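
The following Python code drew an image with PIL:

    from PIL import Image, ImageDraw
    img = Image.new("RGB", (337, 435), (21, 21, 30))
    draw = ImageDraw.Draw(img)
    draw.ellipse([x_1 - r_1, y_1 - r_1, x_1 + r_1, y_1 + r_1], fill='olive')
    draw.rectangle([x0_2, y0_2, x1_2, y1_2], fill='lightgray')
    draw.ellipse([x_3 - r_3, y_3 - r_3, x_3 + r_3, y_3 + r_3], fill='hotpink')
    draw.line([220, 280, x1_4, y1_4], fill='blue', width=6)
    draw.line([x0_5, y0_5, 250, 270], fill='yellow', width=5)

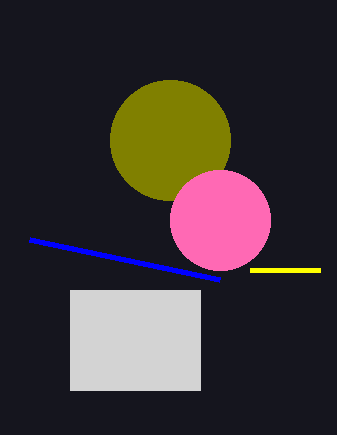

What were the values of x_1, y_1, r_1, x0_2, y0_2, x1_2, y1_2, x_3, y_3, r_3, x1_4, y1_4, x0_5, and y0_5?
x_1 = 170, y_1 = 140, r_1 = 60, x0_2 = 70, y0_2 = 290, x1_2 = 200, y1_2 = 390, x_3 = 220, y_3 = 220, r_3 = 50, x1_4 = 30, y1_4 = 240, x0_5 = 320, y0_5 = 270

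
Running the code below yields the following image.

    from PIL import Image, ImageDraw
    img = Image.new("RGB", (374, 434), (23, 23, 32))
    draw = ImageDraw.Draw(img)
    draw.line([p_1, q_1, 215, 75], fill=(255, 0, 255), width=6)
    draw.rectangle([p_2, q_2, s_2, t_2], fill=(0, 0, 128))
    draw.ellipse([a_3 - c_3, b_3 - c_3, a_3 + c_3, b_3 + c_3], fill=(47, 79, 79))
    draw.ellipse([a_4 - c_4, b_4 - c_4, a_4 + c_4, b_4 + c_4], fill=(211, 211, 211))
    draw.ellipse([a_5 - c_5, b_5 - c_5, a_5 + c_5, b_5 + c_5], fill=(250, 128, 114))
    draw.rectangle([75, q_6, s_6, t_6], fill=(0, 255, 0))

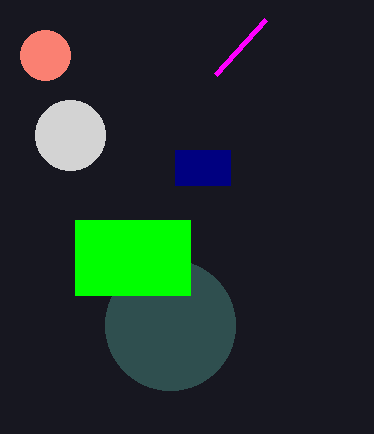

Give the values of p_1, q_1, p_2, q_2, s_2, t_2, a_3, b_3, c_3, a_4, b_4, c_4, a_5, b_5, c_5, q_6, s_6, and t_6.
p_1 = 265
q_1 = 20
p_2 = 175
q_2 = 150
s_2 = 230
t_2 = 185
a_3 = 170
b_3 = 325
c_3 = 65
a_4 = 70
b_4 = 135
c_4 = 35
a_5 = 45
b_5 = 55
c_5 = 25
q_6 = 220
s_6 = 190
t_6 = 295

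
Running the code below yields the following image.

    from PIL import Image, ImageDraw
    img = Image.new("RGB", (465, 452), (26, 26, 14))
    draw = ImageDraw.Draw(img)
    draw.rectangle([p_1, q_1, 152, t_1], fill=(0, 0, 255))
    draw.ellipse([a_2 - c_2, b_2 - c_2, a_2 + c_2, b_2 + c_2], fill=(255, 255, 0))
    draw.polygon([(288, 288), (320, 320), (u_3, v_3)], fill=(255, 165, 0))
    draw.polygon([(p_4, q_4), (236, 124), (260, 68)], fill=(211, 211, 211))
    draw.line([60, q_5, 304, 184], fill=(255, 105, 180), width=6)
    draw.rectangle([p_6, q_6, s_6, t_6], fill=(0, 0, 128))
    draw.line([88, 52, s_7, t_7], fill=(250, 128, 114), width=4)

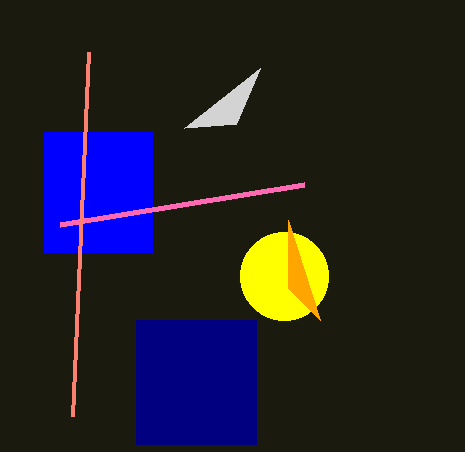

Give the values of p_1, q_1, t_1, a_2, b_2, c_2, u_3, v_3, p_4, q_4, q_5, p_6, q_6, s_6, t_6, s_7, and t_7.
p_1 = 44
q_1 = 132
t_1 = 252
a_2 = 284
b_2 = 276
c_2 = 44
u_3 = 288
v_3 = 220
p_4 = 184
q_4 = 128
q_5 = 224
p_6 = 136
q_6 = 320
s_6 = 256
t_6 = 444
s_7 = 72
t_7 = 416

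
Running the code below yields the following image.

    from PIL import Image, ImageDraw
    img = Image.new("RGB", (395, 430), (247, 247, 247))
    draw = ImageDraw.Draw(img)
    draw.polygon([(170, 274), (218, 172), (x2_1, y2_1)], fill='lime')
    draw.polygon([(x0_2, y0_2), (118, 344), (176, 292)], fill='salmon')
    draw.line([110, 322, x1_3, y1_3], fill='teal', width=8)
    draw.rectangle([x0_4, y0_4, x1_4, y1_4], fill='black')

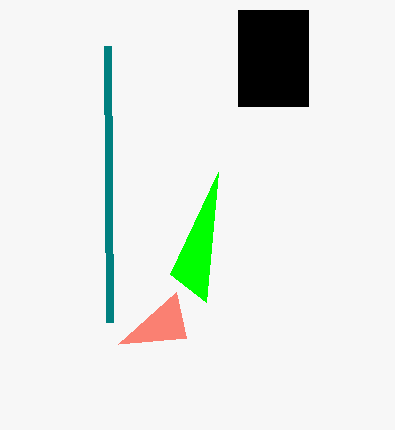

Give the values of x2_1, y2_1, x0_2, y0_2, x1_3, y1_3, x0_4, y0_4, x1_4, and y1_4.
x2_1 = 206
y2_1 = 302
x0_2 = 186
y0_2 = 338
x1_3 = 108
y1_3 = 46
x0_4 = 238
y0_4 = 10
x1_4 = 308
y1_4 = 106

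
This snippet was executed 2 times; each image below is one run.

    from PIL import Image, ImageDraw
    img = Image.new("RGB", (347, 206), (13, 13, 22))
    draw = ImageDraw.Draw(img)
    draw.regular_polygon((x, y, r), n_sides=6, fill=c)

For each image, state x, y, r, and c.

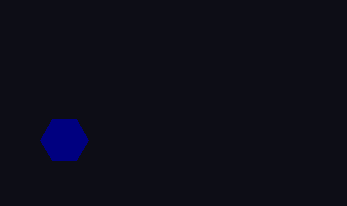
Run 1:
x = 64, y = 140, r = 24, c = 'navy'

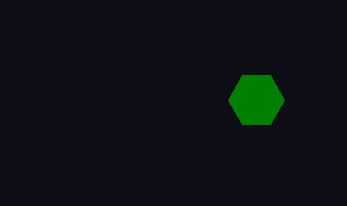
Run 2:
x = 256, y = 100, r = 28, c = 'green'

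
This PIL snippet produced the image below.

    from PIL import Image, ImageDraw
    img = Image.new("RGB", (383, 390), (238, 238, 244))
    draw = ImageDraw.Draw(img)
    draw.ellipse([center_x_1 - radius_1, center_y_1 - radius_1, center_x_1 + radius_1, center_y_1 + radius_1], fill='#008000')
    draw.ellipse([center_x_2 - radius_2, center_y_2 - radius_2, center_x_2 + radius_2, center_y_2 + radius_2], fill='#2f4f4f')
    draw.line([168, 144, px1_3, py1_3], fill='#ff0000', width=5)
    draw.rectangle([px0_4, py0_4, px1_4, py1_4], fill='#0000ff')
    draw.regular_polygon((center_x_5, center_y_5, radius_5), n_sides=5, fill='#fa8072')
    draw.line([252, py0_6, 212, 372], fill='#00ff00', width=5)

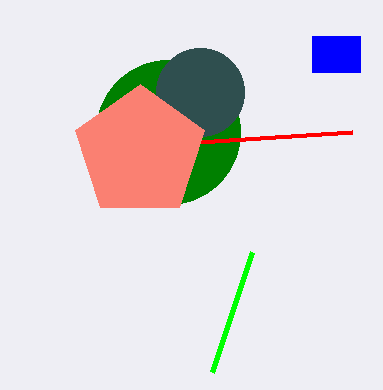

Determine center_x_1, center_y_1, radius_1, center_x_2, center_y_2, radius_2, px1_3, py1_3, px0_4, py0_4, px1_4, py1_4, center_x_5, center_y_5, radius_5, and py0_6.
center_x_1 = 168, center_y_1 = 132, radius_1 = 72, center_x_2 = 200, center_y_2 = 92, radius_2 = 44, px1_3 = 352, py1_3 = 132, px0_4 = 312, py0_4 = 36, px1_4 = 360, py1_4 = 72, center_x_5 = 140, center_y_5 = 152, radius_5 = 68, py0_6 = 252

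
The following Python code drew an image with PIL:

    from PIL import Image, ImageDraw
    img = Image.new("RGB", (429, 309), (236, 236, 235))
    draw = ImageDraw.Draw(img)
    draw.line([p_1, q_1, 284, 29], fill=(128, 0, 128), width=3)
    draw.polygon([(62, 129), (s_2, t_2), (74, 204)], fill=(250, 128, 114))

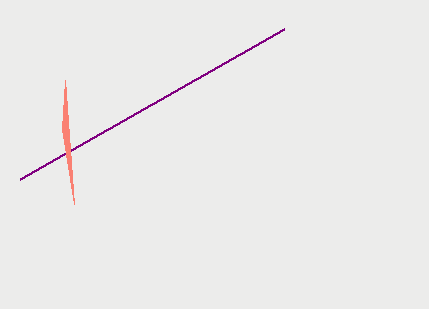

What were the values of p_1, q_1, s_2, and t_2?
p_1 = 20; q_1 = 179; s_2 = 65; t_2 = 80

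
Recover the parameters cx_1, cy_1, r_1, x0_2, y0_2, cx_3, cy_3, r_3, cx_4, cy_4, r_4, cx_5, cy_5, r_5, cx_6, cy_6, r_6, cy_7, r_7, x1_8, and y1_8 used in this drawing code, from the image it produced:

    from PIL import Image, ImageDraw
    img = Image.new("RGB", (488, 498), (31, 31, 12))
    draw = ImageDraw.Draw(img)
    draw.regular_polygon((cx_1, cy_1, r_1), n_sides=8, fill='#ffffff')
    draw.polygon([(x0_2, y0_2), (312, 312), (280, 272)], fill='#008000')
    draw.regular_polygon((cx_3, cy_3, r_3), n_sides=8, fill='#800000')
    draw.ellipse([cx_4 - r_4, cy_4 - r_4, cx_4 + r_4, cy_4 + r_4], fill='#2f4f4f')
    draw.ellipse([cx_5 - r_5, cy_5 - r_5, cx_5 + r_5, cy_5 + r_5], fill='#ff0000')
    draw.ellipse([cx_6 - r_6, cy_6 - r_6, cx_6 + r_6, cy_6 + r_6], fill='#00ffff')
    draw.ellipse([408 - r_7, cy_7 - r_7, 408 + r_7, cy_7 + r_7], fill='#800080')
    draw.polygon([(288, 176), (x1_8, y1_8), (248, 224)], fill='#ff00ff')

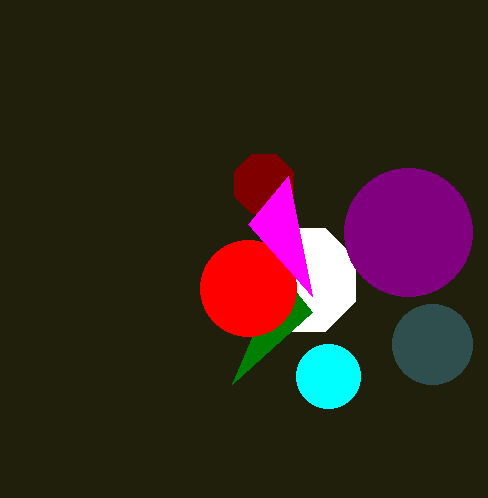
cx_1 = 304, cy_1 = 280, r_1 = 56, x0_2 = 232, y0_2 = 384, cx_3 = 264, cy_3 = 184, r_3 = 32, cx_4 = 432, cy_4 = 344, r_4 = 40, cx_5 = 248, cy_5 = 288, r_5 = 48, cx_6 = 328, cy_6 = 376, r_6 = 32, cy_7 = 232, r_7 = 64, x1_8 = 312, y1_8 = 296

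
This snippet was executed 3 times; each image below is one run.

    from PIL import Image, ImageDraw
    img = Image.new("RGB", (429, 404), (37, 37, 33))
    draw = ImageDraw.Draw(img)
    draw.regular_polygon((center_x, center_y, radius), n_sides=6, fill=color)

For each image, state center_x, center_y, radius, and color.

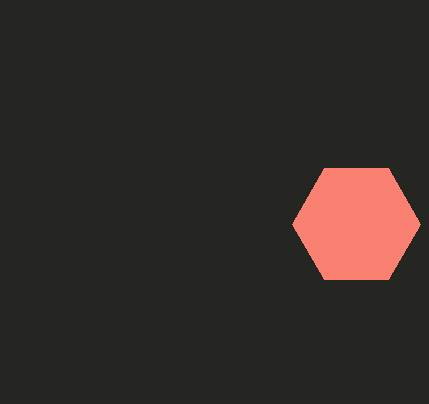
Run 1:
center_x = 356, center_y = 224, radius = 64, color = 'salmon'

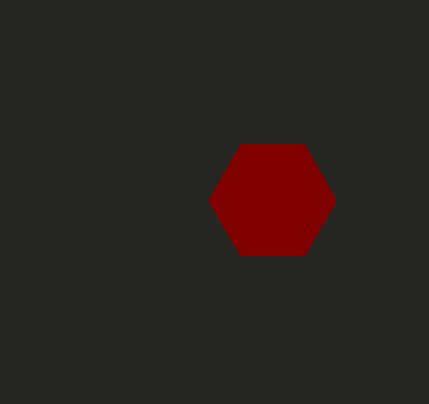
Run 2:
center_x = 272, center_y = 200, radius = 64, color = 'maroon'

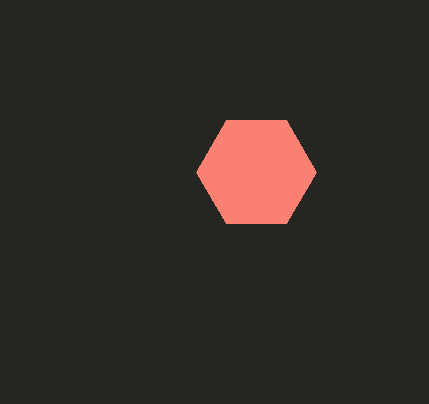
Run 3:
center_x = 256; center_y = 172; radius = 60; color = 'salmon'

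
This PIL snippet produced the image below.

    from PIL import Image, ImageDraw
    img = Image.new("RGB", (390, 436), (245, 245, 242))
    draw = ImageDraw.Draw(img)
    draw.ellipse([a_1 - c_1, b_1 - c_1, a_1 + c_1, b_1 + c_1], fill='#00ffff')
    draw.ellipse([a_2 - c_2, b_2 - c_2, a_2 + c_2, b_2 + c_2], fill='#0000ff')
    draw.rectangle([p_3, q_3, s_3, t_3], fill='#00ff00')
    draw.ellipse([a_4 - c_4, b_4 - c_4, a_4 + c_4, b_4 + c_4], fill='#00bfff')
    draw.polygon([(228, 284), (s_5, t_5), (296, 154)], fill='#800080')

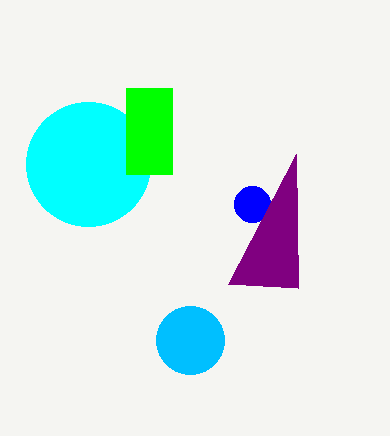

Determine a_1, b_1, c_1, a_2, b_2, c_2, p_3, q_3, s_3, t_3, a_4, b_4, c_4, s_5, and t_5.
a_1 = 88; b_1 = 164; c_1 = 62; a_2 = 252; b_2 = 204; c_2 = 18; p_3 = 126; q_3 = 88; s_3 = 172; t_3 = 174; a_4 = 190; b_4 = 340; c_4 = 34; s_5 = 298; t_5 = 288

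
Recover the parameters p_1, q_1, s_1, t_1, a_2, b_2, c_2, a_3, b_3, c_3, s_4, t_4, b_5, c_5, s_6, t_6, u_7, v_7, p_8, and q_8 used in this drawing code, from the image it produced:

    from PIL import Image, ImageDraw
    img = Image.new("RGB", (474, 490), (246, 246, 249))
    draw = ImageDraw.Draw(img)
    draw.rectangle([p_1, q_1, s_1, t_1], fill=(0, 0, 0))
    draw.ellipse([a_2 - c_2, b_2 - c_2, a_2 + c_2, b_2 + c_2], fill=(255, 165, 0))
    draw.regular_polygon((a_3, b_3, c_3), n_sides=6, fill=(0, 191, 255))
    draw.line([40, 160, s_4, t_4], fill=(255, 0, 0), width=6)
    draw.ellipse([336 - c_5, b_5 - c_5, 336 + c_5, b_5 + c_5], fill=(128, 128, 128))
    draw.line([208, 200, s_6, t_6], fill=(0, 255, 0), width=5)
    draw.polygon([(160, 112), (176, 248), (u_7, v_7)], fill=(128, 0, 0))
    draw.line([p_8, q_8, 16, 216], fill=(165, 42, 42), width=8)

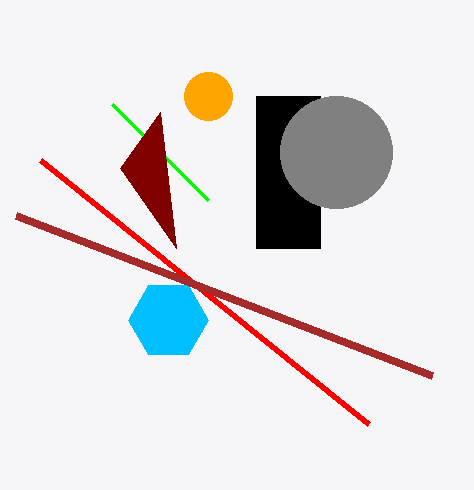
p_1 = 256; q_1 = 96; s_1 = 320; t_1 = 248; a_2 = 208; b_2 = 96; c_2 = 24; a_3 = 168; b_3 = 320; c_3 = 40; s_4 = 368; t_4 = 424; b_5 = 152; c_5 = 56; s_6 = 112; t_6 = 104; u_7 = 120; v_7 = 168; p_8 = 432; q_8 = 376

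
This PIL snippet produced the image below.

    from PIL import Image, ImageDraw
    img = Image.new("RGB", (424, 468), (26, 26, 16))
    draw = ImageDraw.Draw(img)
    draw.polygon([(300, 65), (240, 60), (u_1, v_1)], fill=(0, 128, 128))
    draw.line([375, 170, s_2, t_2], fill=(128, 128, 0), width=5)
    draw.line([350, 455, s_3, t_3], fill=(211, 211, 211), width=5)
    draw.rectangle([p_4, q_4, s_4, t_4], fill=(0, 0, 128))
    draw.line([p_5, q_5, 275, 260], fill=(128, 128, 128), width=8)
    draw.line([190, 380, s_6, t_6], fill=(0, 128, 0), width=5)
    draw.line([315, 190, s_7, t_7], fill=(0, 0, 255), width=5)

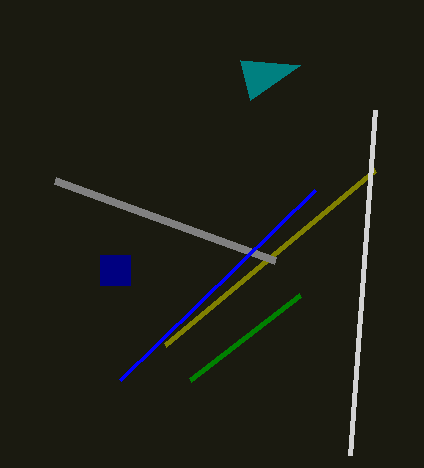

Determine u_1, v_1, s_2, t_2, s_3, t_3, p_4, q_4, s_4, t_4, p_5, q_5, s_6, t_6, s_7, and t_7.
u_1 = 250, v_1 = 100, s_2 = 165, t_2 = 345, s_3 = 375, t_3 = 110, p_4 = 100, q_4 = 255, s_4 = 130, t_4 = 285, p_5 = 55, q_5 = 180, s_6 = 300, t_6 = 295, s_7 = 120, t_7 = 380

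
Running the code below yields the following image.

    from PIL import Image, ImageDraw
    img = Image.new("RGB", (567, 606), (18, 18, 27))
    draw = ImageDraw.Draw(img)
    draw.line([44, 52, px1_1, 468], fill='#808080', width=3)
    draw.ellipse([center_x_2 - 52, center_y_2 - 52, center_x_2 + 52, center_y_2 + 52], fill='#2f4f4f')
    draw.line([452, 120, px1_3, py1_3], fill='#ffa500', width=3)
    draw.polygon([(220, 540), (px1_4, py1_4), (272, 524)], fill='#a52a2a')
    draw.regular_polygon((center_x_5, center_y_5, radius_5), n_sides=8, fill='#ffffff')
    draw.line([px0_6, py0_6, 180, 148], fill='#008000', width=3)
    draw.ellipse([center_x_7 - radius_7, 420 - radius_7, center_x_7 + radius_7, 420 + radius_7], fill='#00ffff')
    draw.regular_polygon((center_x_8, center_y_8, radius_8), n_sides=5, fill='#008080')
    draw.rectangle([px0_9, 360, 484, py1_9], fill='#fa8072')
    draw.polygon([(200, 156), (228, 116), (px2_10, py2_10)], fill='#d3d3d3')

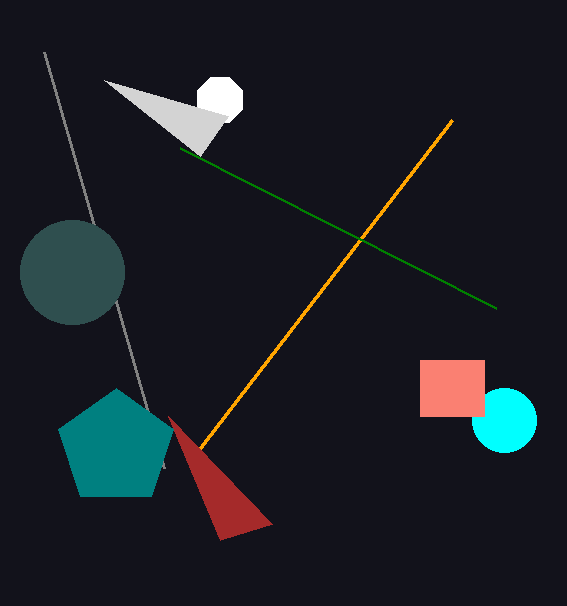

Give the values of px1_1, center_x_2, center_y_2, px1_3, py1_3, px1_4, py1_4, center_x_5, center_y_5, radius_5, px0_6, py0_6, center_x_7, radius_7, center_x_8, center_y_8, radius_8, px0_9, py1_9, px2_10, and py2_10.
px1_1 = 164
center_x_2 = 72
center_y_2 = 272
px1_3 = 200
py1_3 = 448
px1_4 = 168
py1_4 = 416
center_x_5 = 220
center_y_5 = 100
radius_5 = 24
px0_6 = 496
py0_6 = 308
center_x_7 = 504
radius_7 = 32
center_x_8 = 116
center_y_8 = 448
radius_8 = 60
px0_9 = 420
py1_9 = 416
px2_10 = 104
py2_10 = 80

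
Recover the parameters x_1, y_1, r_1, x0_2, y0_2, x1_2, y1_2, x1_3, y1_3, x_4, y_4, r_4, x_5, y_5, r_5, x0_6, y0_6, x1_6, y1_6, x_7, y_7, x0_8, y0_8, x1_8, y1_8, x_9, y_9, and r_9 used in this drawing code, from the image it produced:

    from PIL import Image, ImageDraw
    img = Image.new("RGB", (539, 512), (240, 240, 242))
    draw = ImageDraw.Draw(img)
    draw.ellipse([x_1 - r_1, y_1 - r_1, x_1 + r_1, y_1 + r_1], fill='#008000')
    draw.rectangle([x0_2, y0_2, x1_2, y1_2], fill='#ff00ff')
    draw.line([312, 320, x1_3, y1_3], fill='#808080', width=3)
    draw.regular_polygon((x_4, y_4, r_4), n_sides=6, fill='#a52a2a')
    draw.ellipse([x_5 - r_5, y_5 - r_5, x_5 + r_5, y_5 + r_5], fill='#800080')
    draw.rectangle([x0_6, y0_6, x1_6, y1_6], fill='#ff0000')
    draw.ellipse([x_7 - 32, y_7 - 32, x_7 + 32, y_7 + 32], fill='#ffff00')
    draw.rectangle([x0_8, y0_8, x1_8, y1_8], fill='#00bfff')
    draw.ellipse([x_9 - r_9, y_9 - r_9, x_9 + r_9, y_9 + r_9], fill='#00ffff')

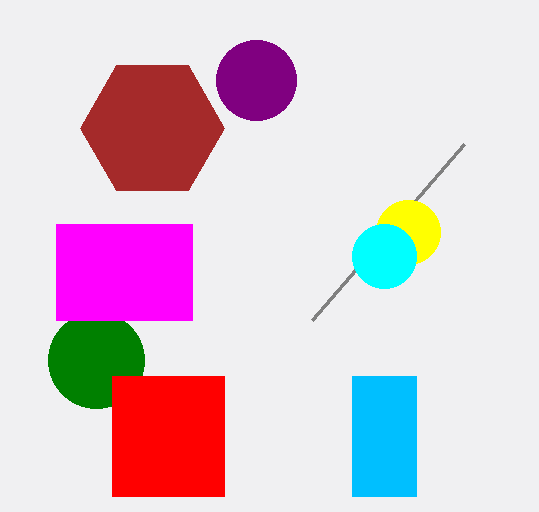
x_1 = 96; y_1 = 360; r_1 = 48; x0_2 = 56; y0_2 = 224; x1_2 = 192; y1_2 = 320; x1_3 = 464; y1_3 = 144; x_4 = 152; y_4 = 128; r_4 = 72; x_5 = 256; y_5 = 80; r_5 = 40; x0_6 = 112; y0_6 = 376; x1_6 = 224; y1_6 = 496; x_7 = 408; y_7 = 232; x0_8 = 352; y0_8 = 376; x1_8 = 416; y1_8 = 496; x_9 = 384; y_9 = 256; r_9 = 32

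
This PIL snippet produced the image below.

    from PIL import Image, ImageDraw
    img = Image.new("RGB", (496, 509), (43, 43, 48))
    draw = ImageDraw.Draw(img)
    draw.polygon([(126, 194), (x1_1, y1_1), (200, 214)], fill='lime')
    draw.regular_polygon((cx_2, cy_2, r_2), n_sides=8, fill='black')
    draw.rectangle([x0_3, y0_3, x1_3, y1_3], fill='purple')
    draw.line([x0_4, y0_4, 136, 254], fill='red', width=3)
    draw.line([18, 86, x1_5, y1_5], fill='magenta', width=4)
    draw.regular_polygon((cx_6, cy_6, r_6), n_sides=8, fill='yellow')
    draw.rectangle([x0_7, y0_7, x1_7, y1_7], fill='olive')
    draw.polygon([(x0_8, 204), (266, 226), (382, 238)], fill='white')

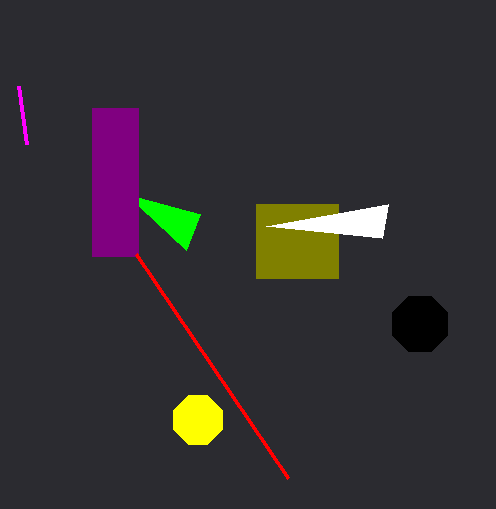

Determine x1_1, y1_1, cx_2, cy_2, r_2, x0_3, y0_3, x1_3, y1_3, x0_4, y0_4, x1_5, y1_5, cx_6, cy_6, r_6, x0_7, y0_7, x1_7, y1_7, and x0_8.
x1_1 = 186
y1_1 = 250
cx_2 = 420
cy_2 = 324
r_2 = 30
x0_3 = 92
y0_3 = 108
x1_3 = 138
y1_3 = 256
x0_4 = 288
y0_4 = 478
x1_5 = 26
y1_5 = 144
cx_6 = 198
cy_6 = 420
r_6 = 26
x0_7 = 256
y0_7 = 204
x1_7 = 338
y1_7 = 278
x0_8 = 388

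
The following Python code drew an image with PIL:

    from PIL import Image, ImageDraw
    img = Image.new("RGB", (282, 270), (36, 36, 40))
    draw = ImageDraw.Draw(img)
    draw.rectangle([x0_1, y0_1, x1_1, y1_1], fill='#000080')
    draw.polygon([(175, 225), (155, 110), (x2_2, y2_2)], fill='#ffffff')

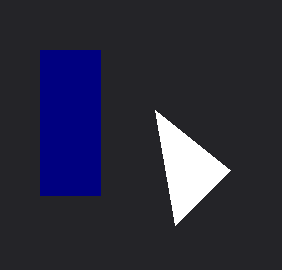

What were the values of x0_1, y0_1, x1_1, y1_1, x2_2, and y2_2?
x0_1 = 40; y0_1 = 50; x1_1 = 100; y1_1 = 195; x2_2 = 230; y2_2 = 170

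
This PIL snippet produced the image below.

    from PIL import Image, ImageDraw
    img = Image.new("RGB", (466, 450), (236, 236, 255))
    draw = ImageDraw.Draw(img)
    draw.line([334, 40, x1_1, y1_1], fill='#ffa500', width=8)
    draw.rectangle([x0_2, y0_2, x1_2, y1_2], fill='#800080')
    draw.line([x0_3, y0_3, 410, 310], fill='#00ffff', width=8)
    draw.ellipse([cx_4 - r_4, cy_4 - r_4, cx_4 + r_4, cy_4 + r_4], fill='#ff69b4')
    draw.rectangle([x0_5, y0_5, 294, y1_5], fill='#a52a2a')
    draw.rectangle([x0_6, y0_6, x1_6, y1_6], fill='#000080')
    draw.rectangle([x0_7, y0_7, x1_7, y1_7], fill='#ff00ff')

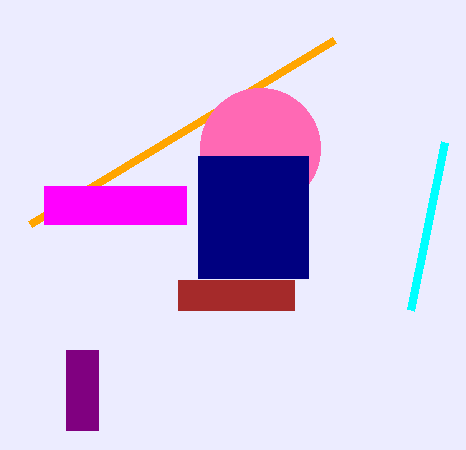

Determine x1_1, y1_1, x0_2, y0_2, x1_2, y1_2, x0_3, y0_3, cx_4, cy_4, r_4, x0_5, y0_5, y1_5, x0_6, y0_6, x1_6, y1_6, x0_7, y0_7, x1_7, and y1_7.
x1_1 = 30
y1_1 = 224
x0_2 = 66
y0_2 = 350
x1_2 = 98
y1_2 = 430
x0_3 = 444
y0_3 = 142
cx_4 = 260
cy_4 = 148
r_4 = 60
x0_5 = 178
y0_5 = 280
y1_5 = 310
x0_6 = 198
y0_6 = 156
x1_6 = 308
y1_6 = 278
x0_7 = 44
y0_7 = 186
x1_7 = 186
y1_7 = 224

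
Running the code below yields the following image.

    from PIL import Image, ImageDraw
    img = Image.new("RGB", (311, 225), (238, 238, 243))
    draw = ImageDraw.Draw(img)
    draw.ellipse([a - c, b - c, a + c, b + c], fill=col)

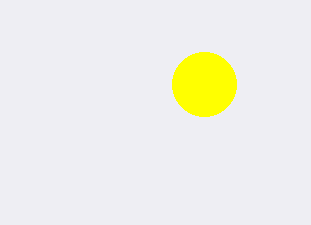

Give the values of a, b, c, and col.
a = 204
b = 84
c = 32
col = 'yellow'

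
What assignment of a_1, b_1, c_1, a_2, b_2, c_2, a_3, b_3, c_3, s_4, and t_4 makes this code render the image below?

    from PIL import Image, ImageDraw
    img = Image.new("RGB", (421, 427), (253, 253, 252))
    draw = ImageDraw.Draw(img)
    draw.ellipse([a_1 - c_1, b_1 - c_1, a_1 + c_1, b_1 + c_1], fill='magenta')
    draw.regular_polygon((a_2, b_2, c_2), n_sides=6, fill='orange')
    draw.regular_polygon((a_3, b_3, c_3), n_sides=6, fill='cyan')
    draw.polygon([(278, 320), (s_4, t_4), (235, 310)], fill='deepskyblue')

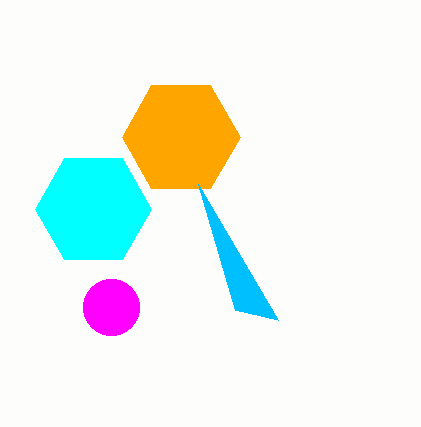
a_1 = 111; b_1 = 307; c_1 = 28; a_2 = 181; b_2 = 137; c_2 = 59; a_3 = 93; b_3 = 209; c_3 = 58; s_4 = 198; t_4 = 184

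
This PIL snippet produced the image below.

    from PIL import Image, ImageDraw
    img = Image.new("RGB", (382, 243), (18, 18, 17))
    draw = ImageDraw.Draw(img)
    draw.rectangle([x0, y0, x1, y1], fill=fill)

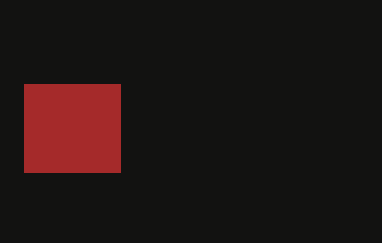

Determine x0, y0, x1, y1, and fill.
x0 = 24
y0 = 84
x1 = 120
y1 = 172
fill = 'brown'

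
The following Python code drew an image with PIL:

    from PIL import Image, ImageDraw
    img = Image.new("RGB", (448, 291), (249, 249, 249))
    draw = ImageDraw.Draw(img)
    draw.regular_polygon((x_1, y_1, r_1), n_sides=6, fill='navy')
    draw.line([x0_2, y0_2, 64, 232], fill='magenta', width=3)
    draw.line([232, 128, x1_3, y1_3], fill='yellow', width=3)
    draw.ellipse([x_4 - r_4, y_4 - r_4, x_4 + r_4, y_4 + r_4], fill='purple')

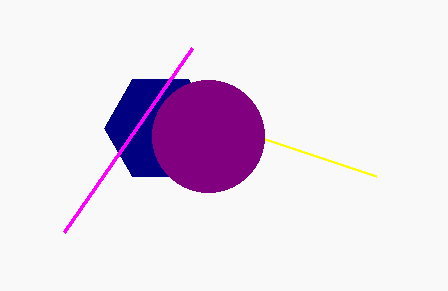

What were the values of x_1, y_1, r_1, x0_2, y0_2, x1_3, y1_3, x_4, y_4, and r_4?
x_1 = 160
y_1 = 128
r_1 = 56
x0_2 = 192
y0_2 = 48
x1_3 = 376
y1_3 = 176
x_4 = 208
y_4 = 136
r_4 = 56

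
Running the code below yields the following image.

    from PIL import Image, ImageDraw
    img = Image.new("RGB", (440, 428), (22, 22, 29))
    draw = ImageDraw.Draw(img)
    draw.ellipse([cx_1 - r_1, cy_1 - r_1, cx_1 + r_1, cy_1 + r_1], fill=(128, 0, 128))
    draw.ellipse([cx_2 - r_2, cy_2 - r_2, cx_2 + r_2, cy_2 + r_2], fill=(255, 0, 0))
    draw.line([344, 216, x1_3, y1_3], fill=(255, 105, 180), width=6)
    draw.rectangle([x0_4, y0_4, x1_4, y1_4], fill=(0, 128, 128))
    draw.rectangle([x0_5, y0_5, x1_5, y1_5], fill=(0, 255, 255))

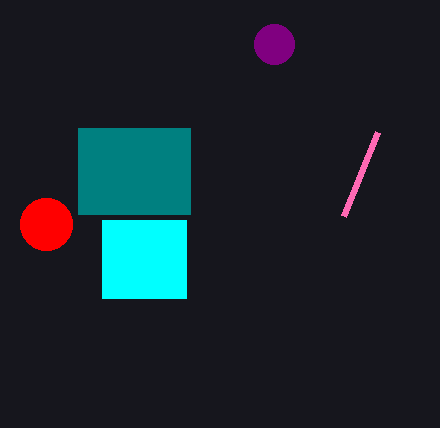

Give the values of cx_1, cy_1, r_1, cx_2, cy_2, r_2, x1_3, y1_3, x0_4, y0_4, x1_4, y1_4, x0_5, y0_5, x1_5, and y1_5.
cx_1 = 274
cy_1 = 44
r_1 = 20
cx_2 = 46
cy_2 = 224
r_2 = 26
x1_3 = 378
y1_3 = 132
x0_4 = 78
y0_4 = 128
x1_4 = 190
y1_4 = 214
x0_5 = 102
y0_5 = 220
x1_5 = 186
y1_5 = 298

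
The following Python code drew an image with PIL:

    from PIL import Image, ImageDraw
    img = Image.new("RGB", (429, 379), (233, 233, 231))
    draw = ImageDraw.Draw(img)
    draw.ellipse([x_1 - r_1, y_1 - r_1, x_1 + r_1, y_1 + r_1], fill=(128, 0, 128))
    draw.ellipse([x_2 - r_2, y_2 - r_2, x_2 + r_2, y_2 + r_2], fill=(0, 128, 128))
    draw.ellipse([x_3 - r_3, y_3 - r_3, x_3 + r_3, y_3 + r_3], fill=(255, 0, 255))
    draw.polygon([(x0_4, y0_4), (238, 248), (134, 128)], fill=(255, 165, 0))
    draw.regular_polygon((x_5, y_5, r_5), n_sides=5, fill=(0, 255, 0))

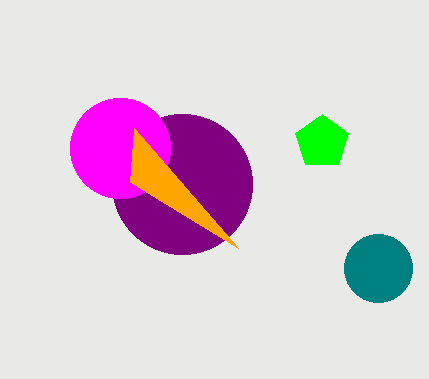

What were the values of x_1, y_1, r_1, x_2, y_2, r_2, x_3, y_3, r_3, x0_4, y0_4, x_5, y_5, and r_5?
x_1 = 182; y_1 = 184; r_1 = 70; x_2 = 378; y_2 = 268; r_2 = 34; x_3 = 120; y_3 = 148; r_3 = 50; x0_4 = 130; y0_4 = 182; x_5 = 322; y_5 = 142; r_5 = 28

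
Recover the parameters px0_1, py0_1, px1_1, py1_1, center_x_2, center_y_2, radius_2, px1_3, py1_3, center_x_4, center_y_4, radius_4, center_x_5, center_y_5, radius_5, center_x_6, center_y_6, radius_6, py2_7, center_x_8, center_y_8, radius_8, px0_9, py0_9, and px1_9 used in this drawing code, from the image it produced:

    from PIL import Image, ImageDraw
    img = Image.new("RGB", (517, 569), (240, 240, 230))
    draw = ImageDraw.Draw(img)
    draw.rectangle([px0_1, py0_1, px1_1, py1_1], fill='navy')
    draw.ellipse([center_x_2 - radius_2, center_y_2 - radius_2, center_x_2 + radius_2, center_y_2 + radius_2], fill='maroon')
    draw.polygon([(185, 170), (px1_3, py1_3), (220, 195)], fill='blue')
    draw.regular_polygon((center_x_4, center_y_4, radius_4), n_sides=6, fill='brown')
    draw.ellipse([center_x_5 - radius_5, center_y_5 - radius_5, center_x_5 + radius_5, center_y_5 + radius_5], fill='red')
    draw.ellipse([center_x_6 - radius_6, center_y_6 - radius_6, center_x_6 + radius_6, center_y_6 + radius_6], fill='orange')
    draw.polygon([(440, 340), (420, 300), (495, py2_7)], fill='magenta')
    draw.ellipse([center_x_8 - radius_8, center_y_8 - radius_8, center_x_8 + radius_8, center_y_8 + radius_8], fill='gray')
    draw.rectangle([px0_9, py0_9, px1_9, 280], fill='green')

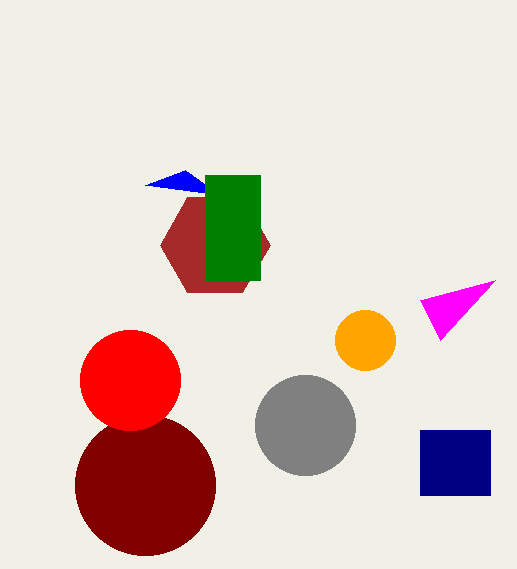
px0_1 = 420
py0_1 = 430
px1_1 = 490
py1_1 = 495
center_x_2 = 145
center_y_2 = 485
radius_2 = 70
px1_3 = 145
py1_3 = 185
center_x_4 = 215
center_y_4 = 245
radius_4 = 55
center_x_5 = 130
center_y_5 = 380
radius_5 = 50
center_x_6 = 365
center_y_6 = 340
radius_6 = 30
py2_7 = 280
center_x_8 = 305
center_y_8 = 425
radius_8 = 50
px0_9 = 205
py0_9 = 175
px1_9 = 260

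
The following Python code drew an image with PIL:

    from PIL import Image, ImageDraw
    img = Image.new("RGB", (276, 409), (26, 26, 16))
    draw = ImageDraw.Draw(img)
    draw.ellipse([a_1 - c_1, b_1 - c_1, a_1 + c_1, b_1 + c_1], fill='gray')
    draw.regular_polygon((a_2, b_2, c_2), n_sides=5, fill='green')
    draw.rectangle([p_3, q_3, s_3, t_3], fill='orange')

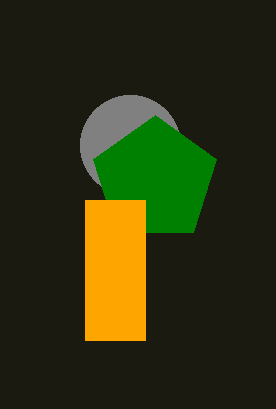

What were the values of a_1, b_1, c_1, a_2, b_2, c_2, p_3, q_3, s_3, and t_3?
a_1 = 130, b_1 = 145, c_1 = 50, a_2 = 155, b_2 = 180, c_2 = 65, p_3 = 85, q_3 = 200, s_3 = 145, t_3 = 340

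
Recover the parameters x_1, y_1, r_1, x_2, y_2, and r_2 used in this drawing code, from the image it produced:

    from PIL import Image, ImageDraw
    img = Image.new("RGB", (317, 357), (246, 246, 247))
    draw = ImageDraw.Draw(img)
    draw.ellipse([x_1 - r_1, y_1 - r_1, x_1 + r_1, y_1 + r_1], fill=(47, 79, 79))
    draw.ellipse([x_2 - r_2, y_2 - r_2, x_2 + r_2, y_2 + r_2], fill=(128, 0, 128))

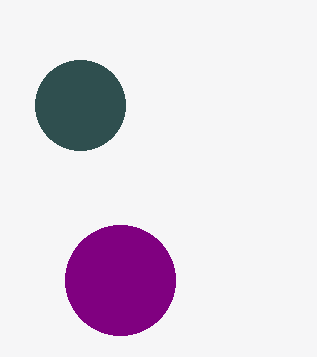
x_1 = 80, y_1 = 105, r_1 = 45, x_2 = 120, y_2 = 280, r_2 = 55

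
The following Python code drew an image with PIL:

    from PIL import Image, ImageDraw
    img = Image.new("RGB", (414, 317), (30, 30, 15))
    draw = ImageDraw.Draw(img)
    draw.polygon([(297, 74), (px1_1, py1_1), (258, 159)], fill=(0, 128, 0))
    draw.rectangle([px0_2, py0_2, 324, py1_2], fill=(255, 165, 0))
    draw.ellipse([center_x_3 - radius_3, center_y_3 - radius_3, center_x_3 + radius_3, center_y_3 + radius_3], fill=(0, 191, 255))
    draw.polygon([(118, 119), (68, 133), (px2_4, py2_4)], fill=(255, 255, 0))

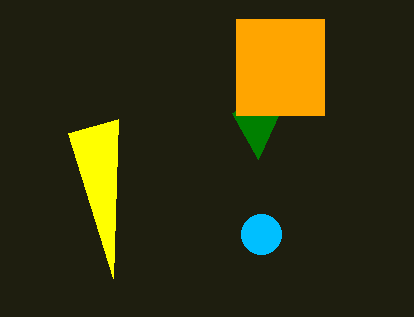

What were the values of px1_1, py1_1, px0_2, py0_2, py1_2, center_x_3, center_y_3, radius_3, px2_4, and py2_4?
px1_1 = 232; py1_1 = 113; px0_2 = 236; py0_2 = 19; py1_2 = 115; center_x_3 = 261; center_y_3 = 234; radius_3 = 20; px2_4 = 113; py2_4 = 278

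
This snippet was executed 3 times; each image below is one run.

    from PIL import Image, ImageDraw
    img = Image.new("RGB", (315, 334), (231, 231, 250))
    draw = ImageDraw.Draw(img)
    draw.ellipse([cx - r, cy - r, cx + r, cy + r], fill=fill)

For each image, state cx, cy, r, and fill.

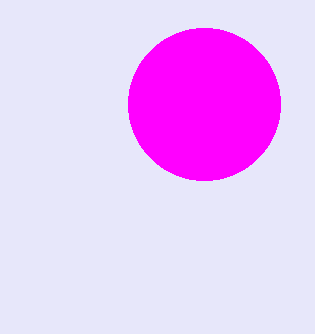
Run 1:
cx = 204
cy = 104
r = 76
fill = 'magenta'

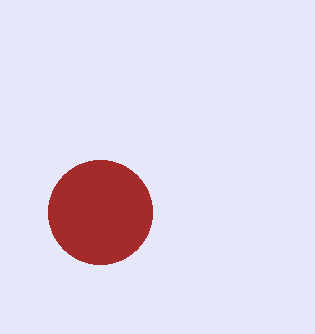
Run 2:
cx = 100
cy = 212
r = 52
fill = 'brown'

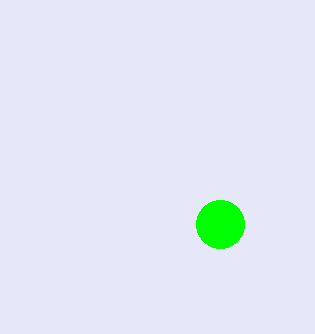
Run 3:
cx = 220; cy = 224; r = 24; fill = 'lime'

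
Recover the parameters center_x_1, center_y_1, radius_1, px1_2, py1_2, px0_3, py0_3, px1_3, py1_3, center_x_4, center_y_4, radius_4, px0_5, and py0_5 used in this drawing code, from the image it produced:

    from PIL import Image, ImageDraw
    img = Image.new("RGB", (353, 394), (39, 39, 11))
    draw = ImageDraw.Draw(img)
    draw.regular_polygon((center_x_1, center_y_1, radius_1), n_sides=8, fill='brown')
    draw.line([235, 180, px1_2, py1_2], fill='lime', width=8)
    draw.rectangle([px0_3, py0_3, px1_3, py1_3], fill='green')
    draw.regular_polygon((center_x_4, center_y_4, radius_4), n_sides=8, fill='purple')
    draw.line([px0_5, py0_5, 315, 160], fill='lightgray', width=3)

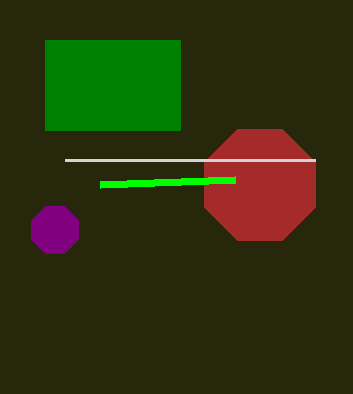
center_x_1 = 260; center_y_1 = 185; radius_1 = 60; px1_2 = 100; py1_2 = 185; px0_3 = 45; py0_3 = 40; px1_3 = 180; py1_3 = 130; center_x_4 = 55; center_y_4 = 230; radius_4 = 25; px0_5 = 65; py0_5 = 160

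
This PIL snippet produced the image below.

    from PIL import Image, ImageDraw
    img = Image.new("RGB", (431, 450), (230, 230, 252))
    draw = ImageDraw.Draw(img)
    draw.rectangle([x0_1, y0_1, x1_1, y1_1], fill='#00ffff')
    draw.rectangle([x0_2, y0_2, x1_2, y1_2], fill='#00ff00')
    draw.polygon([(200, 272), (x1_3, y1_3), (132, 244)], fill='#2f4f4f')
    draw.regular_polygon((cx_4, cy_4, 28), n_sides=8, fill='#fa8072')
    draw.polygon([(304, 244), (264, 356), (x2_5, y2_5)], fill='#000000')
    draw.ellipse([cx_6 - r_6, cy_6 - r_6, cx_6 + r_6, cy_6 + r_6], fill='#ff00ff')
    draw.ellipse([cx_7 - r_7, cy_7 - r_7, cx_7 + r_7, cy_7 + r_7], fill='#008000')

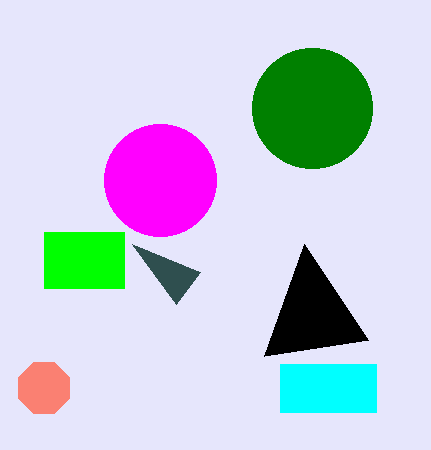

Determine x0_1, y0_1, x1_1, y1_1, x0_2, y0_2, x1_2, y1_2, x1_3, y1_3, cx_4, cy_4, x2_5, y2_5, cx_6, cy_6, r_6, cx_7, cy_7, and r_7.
x0_1 = 280, y0_1 = 364, x1_1 = 376, y1_1 = 412, x0_2 = 44, y0_2 = 232, x1_2 = 124, y1_2 = 288, x1_3 = 176, y1_3 = 304, cx_4 = 44, cy_4 = 388, x2_5 = 368, y2_5 = 340, cx_6 = 160, cy_6 = 180, r_6 = 56, cx_7 = 312, cy_7 = 108, r_7 = 60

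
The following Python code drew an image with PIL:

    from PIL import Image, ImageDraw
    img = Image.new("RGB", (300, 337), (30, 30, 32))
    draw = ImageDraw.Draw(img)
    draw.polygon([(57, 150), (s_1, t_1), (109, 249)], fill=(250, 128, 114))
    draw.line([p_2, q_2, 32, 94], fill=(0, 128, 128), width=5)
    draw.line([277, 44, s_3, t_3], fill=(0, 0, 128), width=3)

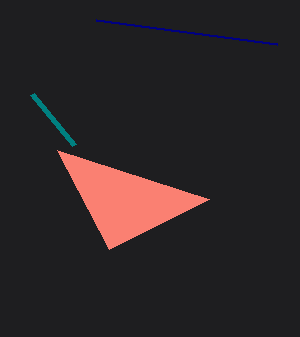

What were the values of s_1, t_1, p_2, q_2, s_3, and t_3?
s_1 = 209, t_1 = 199, p_2 = 74, q_2 = 145, s_3 = 96, t_3 = 20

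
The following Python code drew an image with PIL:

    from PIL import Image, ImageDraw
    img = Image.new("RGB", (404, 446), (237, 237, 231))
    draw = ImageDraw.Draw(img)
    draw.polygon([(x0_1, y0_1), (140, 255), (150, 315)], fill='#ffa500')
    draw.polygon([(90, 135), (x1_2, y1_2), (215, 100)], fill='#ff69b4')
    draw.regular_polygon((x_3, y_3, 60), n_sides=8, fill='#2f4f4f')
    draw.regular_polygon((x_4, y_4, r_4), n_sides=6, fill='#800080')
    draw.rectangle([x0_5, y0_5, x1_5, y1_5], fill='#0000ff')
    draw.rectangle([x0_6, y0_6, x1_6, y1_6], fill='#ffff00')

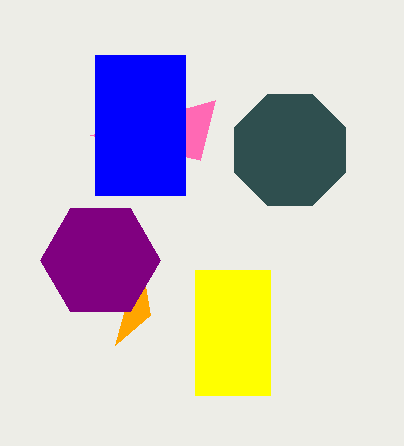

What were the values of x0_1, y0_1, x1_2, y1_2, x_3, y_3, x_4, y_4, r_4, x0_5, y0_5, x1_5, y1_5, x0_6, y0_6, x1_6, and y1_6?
x0_1 = 115
y0_1 = 345
x1_2 = 200
y1_2 = 160
x_3 = 290
y_3 = 150
x_4 = 100
y_4 = 260
r_4 = 60
x0_5 = 95
y0_5 = 55
x1_5 = 185
y1_5 = 195
x0_6 = 195
y0_6 = 270
x1_6 = 270
y1_6 = 395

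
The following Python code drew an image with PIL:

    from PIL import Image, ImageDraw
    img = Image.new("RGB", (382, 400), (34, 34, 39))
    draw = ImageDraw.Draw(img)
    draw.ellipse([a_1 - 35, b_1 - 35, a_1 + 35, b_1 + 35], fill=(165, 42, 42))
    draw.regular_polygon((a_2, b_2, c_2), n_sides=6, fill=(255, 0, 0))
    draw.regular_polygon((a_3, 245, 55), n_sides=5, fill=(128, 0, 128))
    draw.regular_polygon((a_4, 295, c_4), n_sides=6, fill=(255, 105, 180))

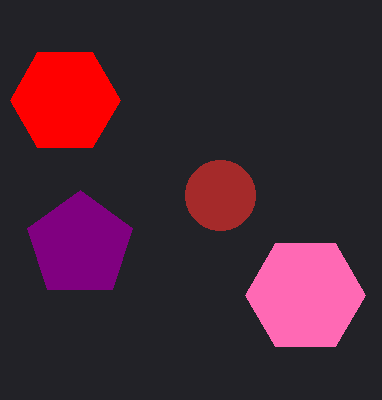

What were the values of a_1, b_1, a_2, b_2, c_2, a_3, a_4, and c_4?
a_1 = 220
b_1 = 195
a_2 = 65
b_2 = 100
c_2 = 55
a_3 = 80
a_4 = 305
c_4 = 60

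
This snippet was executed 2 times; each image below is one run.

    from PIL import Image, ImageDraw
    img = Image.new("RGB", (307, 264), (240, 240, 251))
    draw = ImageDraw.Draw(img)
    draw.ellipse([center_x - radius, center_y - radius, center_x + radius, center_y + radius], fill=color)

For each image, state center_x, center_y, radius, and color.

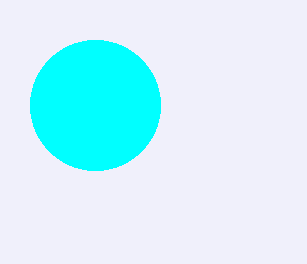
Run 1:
center_x = 95; center_y = 105; radius = 65; color = 'cyan'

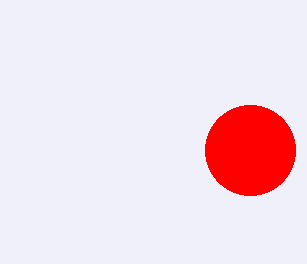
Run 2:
center_x = 250, center_y = 150, radius = 45, color = 'red'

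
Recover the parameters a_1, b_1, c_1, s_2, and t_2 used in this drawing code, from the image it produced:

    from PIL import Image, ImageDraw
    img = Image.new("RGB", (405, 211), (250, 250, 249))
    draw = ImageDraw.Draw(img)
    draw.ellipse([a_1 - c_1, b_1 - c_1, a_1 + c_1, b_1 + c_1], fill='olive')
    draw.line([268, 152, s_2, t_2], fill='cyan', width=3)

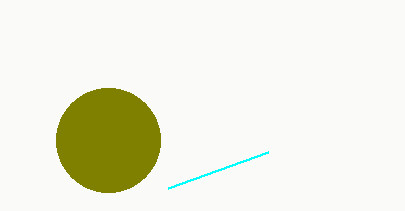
a_1 = 108; b_1 = 140; c_1 = 52; s_2 = 168; t_2 = 188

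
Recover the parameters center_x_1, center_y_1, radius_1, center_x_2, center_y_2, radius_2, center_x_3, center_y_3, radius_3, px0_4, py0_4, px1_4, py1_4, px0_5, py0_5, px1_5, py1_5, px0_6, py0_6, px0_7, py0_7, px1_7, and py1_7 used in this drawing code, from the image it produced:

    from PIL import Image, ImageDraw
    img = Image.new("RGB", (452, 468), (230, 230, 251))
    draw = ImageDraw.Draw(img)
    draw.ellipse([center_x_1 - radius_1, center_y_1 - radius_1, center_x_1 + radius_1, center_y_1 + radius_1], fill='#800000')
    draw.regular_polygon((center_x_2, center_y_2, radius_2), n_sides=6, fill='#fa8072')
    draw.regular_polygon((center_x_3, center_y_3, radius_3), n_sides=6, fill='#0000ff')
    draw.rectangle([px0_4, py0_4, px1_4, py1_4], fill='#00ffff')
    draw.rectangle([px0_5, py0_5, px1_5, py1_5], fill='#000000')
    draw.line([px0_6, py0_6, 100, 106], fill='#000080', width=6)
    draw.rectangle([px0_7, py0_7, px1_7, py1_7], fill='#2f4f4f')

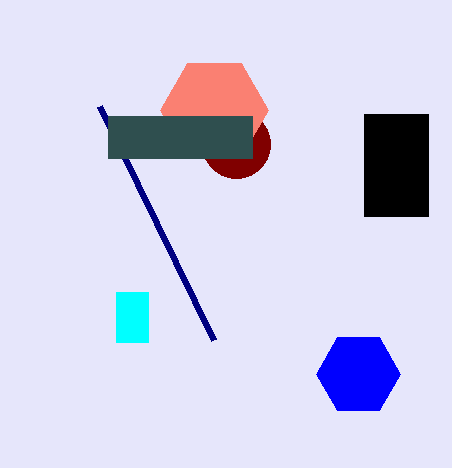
center_x_1 = 236; center_y_1 = 144; radius_1 = 34; center_x_2 = 214; center_y_2 = 110; radius_2 = 54; center_x_3 = 358; center_y_3 = 374; radius_3 = 42; px0_4 = 116; py0_4 = 292; px1_4 = 148; py1_4 = 342; px0_5 = 364; py0_5 = 114; px1_5 = 428; py1_5 = 216; px0_6 = 214; py0_6 = 340; px0_7 = 108; py0_7 = 116; px1_7 = 252; py1_7 = 158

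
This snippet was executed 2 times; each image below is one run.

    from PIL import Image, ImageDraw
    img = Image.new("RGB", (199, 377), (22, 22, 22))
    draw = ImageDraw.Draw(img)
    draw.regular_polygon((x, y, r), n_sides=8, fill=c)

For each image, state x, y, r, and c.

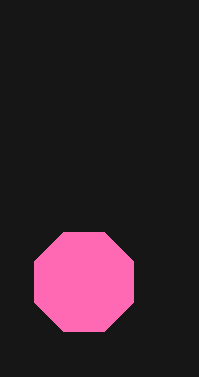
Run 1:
x = 84; y = 282; r = 54; c = 'hotpink'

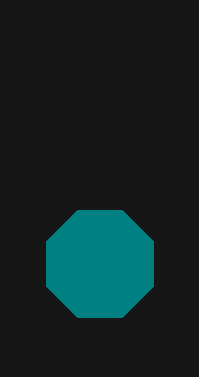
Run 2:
x = 100, y = 264, r = 58, c = 'teal'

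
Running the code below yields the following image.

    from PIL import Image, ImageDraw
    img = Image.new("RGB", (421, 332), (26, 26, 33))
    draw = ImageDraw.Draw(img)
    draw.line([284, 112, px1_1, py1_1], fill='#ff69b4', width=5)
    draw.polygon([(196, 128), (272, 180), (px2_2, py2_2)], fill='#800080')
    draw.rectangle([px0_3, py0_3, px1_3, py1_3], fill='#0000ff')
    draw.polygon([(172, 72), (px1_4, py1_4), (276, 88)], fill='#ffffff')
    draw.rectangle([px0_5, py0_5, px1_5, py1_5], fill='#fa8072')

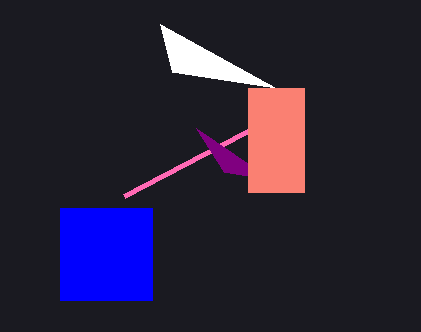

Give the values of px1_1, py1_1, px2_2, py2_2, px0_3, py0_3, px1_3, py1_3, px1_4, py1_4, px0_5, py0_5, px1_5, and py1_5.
px1_1 = 124; py1_1 = 196; px2_2 = 224; py2_2 = 172; px0_3 = 60; py0_3 = 208; px1_3 = 152; py1_3 = 300; px1_4 = 160; py1_4 = 24; px0_5 = 248; py0_5 = 88; px1_5 = 304; py1_5 = 192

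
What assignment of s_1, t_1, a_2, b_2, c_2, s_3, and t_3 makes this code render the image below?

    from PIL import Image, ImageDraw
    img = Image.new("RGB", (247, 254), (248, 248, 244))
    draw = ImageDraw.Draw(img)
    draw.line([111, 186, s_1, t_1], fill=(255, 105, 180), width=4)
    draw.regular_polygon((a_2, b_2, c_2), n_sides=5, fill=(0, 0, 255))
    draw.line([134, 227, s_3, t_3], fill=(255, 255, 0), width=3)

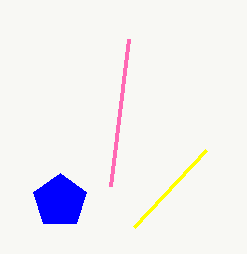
s_1 = 129, t_1 = 39, a_2 = 60, b_2 = 201, c_2 = 28, s_3 = 206, t_3 = 150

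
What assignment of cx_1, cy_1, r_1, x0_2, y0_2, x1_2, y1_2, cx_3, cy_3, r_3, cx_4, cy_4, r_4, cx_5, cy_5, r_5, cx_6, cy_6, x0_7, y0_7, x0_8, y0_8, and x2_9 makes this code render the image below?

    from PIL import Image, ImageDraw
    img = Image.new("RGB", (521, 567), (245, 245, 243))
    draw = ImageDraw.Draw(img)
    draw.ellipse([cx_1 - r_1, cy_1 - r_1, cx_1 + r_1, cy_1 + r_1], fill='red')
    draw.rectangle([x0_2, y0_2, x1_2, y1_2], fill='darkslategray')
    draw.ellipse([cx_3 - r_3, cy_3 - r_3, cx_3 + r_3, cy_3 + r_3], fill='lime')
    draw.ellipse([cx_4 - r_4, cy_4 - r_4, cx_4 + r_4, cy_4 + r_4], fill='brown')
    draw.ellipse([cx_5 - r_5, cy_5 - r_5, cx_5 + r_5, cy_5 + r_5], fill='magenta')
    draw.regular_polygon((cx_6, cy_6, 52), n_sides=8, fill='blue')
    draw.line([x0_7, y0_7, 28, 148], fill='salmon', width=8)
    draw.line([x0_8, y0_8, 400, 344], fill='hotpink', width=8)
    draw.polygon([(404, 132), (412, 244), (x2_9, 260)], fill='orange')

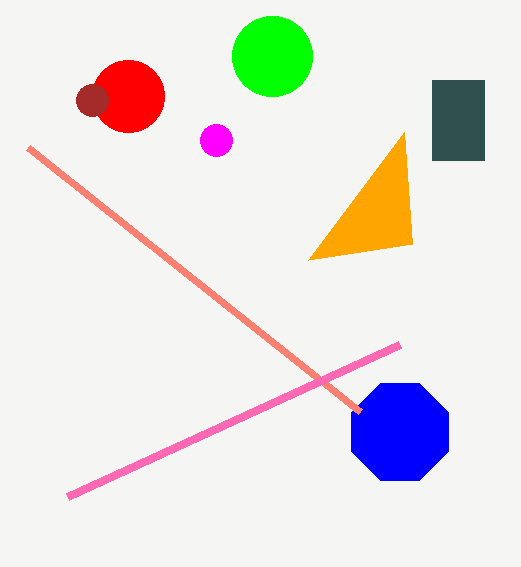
cx_1 = 128, cy_1 = 96, r_1 = 36, x0_2 = 432, y0_2 = 80, x1_2 = 484, y1_2 = 160, cx_3 = 272, cy_3 = 56, r_3 = 40, cx_4 = 92, cy_4 = 100, r_4 = 16, cx_5 = 216, cy_5 = 140, r_5 = 16, cx_6 = 400, cy_6 = 432, x0_7 = 360, y0_7 = 412, x0_8 = 68, y0_8 = 496, x2_9 = 308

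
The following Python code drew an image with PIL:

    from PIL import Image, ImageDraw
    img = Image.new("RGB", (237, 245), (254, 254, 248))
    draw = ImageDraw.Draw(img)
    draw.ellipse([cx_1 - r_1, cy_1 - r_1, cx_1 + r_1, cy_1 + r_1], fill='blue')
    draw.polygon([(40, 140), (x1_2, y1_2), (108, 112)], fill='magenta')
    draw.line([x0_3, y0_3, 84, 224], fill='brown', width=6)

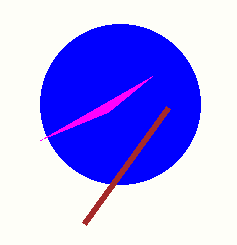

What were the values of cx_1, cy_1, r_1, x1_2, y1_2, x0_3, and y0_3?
cx_1 = 120, cy_1 = 104, r_1 = 80, x1_2 = 152, y1_2 = 76, x0_3 = 168, y0_3 = 108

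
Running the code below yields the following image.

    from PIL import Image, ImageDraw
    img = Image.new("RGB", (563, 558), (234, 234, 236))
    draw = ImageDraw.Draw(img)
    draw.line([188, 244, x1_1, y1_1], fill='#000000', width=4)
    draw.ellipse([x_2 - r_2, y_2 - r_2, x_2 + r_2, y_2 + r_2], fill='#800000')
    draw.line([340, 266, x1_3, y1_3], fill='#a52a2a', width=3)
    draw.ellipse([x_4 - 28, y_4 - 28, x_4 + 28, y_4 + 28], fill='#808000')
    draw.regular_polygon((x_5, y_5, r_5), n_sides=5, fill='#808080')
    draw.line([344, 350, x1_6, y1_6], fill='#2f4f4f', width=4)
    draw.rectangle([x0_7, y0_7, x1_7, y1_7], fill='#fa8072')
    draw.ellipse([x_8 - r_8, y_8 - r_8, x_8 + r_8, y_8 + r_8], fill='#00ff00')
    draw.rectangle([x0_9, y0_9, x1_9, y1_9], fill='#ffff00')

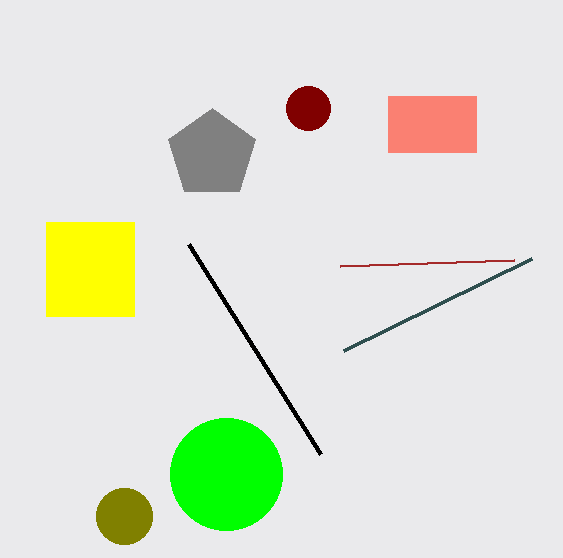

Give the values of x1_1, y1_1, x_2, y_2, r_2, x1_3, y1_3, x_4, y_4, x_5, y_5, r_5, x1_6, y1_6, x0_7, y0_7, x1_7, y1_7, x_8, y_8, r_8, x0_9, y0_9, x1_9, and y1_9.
x1_1 = 320, y1_1 = 454, x_2 = 308, y_2 = 108, r_2 = 22, x1_3 = 514, y1_3 = 260, x_4 = 124, y_4 = 516, x_5 = 212, y_5 = 154, r_5 = 46, x1_6 = 532, y1_6 = 258, x0_7 = 388, y0_7 = 96, x1_7 = 476, y1_7 = 152, x_8 = 226, y_8 = 474, r_8 = 56, x0_9 = 46, y0_9 = 222, x1_9 = 134, y1_9 = 316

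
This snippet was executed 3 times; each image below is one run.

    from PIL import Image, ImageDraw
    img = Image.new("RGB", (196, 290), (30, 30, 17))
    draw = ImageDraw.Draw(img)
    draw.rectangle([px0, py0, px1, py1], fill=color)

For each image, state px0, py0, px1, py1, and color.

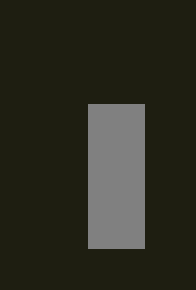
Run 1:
px0 = 88, py0 = 104, px1 = 144, py1 = 248, color = 'gray'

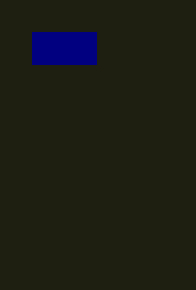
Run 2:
px0 = 32; py0 = 32; px1 = 96; py1 = 64; color = 'navy'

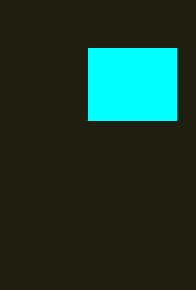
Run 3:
px0 = 88
py0 = 48
px1 = 176
py1 = 120
color = 'cyan'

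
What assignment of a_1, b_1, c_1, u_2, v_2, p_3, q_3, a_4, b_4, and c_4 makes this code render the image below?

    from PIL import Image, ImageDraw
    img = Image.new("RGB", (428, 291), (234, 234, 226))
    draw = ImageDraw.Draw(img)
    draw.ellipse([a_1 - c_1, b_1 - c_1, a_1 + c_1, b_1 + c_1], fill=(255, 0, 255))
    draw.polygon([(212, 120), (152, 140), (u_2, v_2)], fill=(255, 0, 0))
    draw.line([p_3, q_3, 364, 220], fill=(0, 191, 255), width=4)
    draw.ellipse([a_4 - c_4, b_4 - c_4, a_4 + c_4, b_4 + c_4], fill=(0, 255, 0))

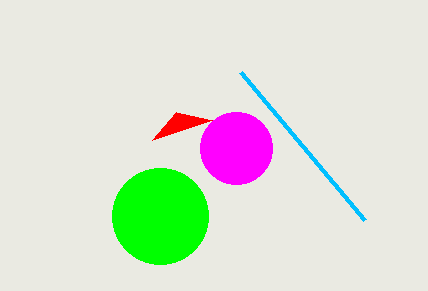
a_1 = 236
b_1 = 148
c_1 = 36
u_2 = 176
v_2 = 112
p_3 = 240
q_3 = 72
a_4 = 160
b_4 = 216
c_4 = 48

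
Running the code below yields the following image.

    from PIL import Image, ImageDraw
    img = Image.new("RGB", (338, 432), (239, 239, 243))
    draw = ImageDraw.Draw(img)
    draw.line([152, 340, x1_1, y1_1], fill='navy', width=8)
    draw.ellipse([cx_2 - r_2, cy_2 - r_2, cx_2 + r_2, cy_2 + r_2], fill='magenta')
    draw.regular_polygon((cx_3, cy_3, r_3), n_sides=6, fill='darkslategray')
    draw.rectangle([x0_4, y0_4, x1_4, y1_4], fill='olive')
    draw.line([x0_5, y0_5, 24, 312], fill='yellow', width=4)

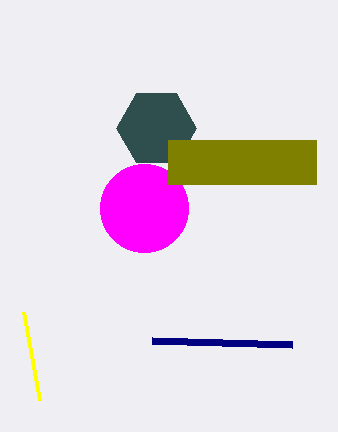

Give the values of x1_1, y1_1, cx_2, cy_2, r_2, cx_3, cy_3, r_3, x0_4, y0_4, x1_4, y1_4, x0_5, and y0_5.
x1_1 = 292
y1_1 = 344
cx_2 = 144
cy_2 = 208
r_2 = 44
cx_3 = 156
cy_3 = 128
r_3 = 40
x0_4 = 168
y0_4 = 140
x1_4 = 316
y1_4 = 184
x0_5 = 40
y0_5 = 400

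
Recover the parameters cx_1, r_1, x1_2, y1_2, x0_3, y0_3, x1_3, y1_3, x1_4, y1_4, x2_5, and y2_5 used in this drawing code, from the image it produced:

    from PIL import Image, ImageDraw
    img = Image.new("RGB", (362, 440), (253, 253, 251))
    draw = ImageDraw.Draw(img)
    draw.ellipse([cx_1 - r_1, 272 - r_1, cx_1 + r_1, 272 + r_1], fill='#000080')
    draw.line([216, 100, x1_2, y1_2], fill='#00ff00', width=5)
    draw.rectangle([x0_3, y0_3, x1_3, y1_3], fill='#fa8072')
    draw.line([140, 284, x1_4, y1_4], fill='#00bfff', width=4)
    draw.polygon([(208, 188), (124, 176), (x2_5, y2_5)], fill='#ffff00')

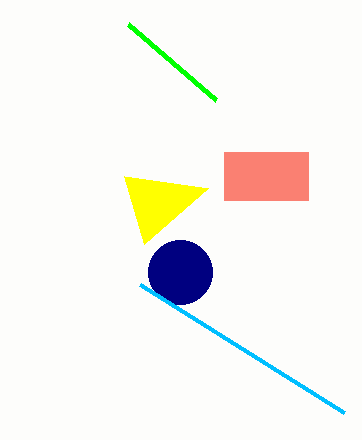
cx_1 = 180
r_1 = 32
x1_2 = 128
y1_2 = 24
x0_3 = 224
y0_3 = 152
x1_3 = 308
y1_3 = 200
x1_4 = 344
y1_4 = 412
x2_5 = 144
y2_5 = 244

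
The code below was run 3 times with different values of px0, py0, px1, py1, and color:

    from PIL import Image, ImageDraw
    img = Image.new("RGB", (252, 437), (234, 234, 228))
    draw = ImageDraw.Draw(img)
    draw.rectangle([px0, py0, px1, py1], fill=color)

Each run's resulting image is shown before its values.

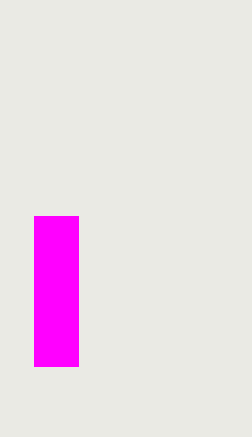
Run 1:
px0 = 34; py0 = 216; px1 = 78; py1 = 366; color = 'magenta'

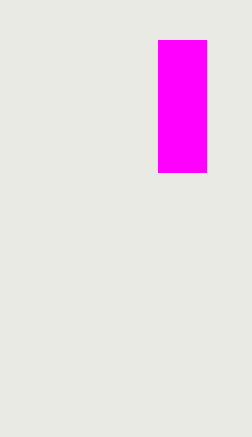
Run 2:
px0 = 158, py0 = 40, px1 = 206, py1 = 172, color = 'magenta'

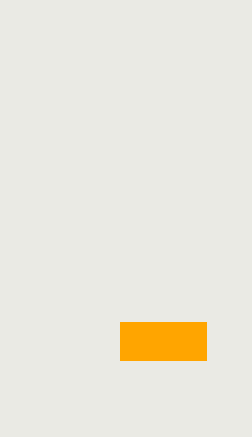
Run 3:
px0 = 120
py0 = 322
px1 = 206
py1 = 360
color = 'orange'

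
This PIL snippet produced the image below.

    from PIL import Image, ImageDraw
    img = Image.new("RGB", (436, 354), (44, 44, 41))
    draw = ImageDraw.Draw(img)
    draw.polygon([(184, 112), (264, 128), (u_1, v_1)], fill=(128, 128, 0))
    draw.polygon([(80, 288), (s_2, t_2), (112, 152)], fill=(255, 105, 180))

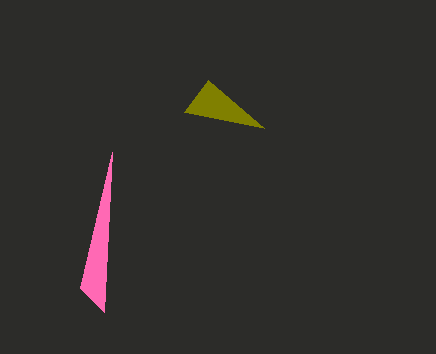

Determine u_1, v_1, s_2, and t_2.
u_1 = 208
v_1 = 80
s_2 = 104
t_2 = 312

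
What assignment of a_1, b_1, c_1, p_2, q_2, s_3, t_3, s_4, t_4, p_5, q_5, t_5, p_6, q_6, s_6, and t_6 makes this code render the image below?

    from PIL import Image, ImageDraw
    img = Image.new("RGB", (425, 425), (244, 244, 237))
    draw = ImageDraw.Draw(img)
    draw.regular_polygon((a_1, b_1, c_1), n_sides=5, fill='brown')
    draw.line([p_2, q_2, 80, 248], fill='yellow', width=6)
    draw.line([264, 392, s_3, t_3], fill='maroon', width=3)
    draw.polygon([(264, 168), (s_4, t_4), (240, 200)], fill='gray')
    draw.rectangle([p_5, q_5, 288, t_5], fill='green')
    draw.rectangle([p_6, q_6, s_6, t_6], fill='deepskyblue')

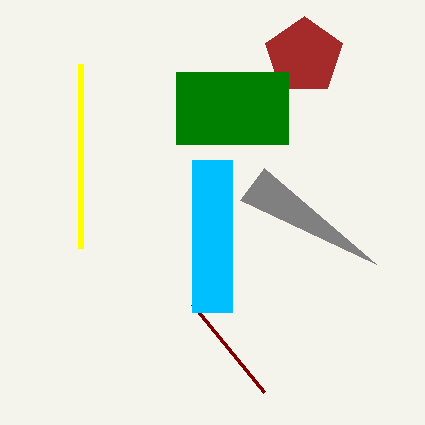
a_1 = 304
b_1 = 56
c_1 = 40
p_2 = 80
q_2 = 64
s_3 = 192
t_3 = 304
s_4 = 376
t_4 = 264
p_5 = 176
q_5 = 72
t_5 = 144
p_6 = 192
q_6 = 160
s_6 = 232
t_6 = 312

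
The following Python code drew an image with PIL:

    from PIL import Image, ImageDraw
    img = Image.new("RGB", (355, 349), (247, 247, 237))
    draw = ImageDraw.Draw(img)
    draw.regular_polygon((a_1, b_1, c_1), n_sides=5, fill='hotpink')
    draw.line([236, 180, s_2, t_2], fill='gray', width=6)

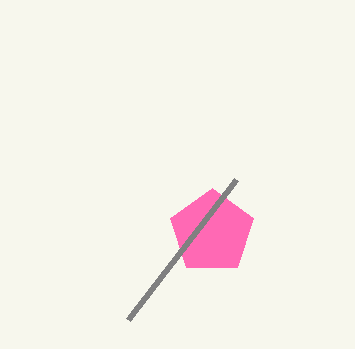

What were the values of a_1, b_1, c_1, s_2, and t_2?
a_1 = 212
b_1 = 232
c_1 = 44
s_2 = 128
t_2 = 320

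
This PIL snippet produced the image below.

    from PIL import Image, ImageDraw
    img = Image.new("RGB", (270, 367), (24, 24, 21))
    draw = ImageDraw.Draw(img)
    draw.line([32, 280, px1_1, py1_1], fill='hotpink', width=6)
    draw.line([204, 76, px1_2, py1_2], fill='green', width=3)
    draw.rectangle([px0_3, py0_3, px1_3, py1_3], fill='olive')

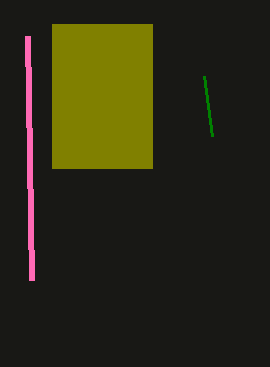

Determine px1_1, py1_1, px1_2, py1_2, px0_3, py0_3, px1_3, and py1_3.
px1_1 = 28; py1_1 = 36; px1_2 = 212; py1_2 = 136; px0_3 = 52; py0_3 = 24; px1_3 = 152; py1_3 = 168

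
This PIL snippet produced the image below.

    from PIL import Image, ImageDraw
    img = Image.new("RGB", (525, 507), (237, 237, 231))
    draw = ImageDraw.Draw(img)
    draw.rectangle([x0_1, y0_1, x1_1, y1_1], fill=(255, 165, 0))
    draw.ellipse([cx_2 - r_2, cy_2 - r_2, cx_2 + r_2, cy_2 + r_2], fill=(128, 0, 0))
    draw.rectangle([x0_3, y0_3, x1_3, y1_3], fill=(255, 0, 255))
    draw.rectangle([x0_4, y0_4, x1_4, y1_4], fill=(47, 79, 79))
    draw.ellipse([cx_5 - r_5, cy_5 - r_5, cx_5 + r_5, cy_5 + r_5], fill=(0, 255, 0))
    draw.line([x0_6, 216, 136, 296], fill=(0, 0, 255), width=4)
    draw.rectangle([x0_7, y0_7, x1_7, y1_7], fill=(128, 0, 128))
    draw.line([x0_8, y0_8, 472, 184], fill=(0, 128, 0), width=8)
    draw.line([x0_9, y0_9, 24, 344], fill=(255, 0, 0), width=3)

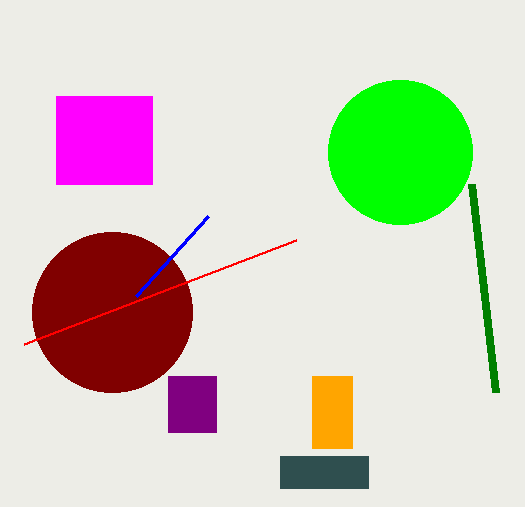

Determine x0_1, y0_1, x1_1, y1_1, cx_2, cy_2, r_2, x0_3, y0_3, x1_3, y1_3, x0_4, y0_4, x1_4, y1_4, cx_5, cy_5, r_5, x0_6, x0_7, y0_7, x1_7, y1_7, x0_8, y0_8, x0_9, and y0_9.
x0_1 = 312; y0_1 = 376; x1_1 = 352; y1_1 = 448; cx_2 = 112; cy_2 = 312; r_2 = 80; x0_3 = 56; y0_3 = 96; x1_3 = 152; y1_3 = 184; x0_4 = 280; y0_4 = 456; x1_4 = 368; y1_4 = 488; cx_5 = 400; cy_5 = 152; r_5 = 72; x0_6 = 208; x0_7 = 168; y0_7 = 376; x1_7 = 216; y1_7 = 432; x0_8 = 496; y0_8 = 392; x0_9 = 296; y0_9 = 240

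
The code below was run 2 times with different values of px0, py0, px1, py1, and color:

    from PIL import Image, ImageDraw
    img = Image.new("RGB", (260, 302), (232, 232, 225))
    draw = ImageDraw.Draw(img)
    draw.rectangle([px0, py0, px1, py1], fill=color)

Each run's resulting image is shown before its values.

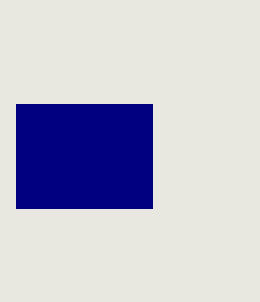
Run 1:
px0 = 16
py0 = 104
px1 = 152
py1 = 208
color = 'navy'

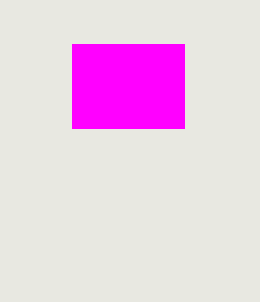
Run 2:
px0 = 72; py0 = 44; px1 = 184; py1 = 128; color = 'magenta'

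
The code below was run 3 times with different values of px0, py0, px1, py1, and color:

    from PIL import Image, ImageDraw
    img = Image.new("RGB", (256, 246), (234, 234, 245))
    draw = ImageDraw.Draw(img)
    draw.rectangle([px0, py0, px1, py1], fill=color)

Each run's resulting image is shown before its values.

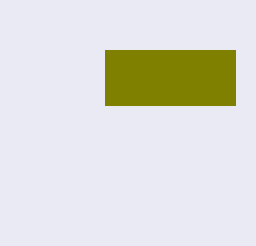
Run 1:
px0 = 105; py0 = 50; px1 = 235; py1 = 105; color = 'olive'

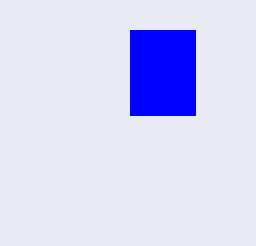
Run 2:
px0 = 130; py0 = 30; px1 = 195; py1 = 115; color = 'blue'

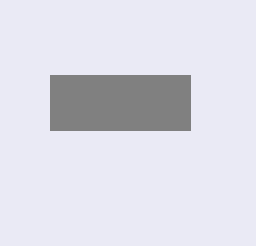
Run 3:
px0 = 50; py0 = 75; px1 = 190; py1 = 130; color = 'gray'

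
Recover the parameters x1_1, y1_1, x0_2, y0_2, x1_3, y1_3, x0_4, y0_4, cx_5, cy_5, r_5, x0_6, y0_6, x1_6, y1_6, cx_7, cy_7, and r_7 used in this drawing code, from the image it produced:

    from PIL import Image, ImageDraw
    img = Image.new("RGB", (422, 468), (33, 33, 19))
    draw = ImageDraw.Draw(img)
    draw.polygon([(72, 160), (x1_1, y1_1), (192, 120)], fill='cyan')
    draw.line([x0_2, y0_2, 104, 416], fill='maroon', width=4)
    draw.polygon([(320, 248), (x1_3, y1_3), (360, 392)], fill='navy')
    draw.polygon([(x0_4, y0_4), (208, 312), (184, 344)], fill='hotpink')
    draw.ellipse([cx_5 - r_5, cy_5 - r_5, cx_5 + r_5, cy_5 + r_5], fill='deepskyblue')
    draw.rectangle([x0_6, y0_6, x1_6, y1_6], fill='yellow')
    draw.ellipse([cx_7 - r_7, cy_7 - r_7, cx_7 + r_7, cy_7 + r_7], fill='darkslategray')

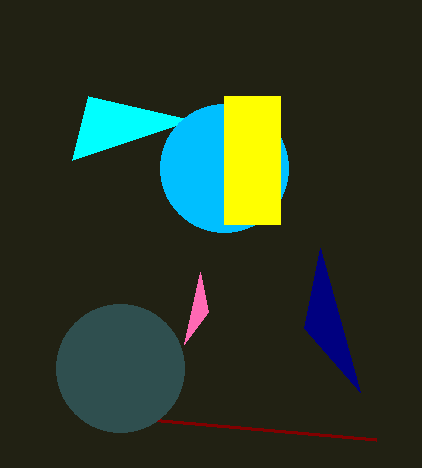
x1_1 = 88; y1_1 = 96; x0_2 = 376; y0_2 = 440; x1_3 = 304; y1_3 = 328; x0_4 = 200; y0_4 = 272; cx_5 = 224; cy_5 = 168; r_5 = 64; x0_6 = 224; y0_6 = 96; x1_6 = 280; y1_6 = 224; cx_7 = 120; cy_7 = 368; r_7 = 64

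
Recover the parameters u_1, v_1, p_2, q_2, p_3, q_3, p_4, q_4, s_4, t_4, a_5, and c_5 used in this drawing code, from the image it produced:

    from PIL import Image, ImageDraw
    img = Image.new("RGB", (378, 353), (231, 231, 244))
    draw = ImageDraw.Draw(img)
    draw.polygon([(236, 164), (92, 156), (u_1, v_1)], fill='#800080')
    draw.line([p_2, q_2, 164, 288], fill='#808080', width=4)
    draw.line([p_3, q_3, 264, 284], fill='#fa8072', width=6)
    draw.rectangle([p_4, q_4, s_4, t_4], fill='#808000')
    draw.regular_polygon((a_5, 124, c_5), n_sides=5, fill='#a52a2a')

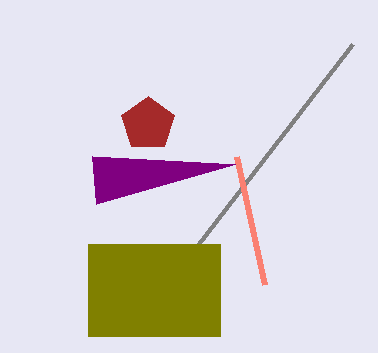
u_1 = 96; v_1 = 204; p_2 = 352; q_2 = 44; p_3 = 236; q_3 = 156; p_4 = 88; q_4 = 244; s_4 = 220; t_4 = 336; a_5 = 148; c_5 = 28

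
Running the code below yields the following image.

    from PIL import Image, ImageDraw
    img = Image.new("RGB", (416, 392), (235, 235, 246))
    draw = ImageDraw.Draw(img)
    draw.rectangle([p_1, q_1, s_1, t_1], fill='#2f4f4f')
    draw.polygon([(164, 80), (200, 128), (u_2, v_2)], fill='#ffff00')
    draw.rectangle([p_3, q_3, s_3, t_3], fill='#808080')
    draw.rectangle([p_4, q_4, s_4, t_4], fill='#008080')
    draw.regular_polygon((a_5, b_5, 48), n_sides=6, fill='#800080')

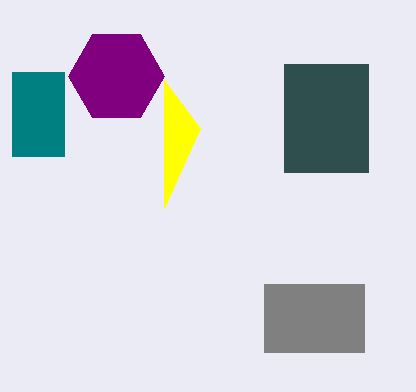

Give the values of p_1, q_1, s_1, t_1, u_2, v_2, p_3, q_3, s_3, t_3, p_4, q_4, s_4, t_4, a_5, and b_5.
p_1 = 284, q_1 = 64, s_1 = 368, t_1 = 172, u_2 = 164, v_2 = 208, p_3 = 264, q_3 = 284, s_3 = 364, t_3 = 352, p_4 = 12, q_4 = 72, s_4 = 64, t_4 = 156, a_5 = 116, b_5 = 76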